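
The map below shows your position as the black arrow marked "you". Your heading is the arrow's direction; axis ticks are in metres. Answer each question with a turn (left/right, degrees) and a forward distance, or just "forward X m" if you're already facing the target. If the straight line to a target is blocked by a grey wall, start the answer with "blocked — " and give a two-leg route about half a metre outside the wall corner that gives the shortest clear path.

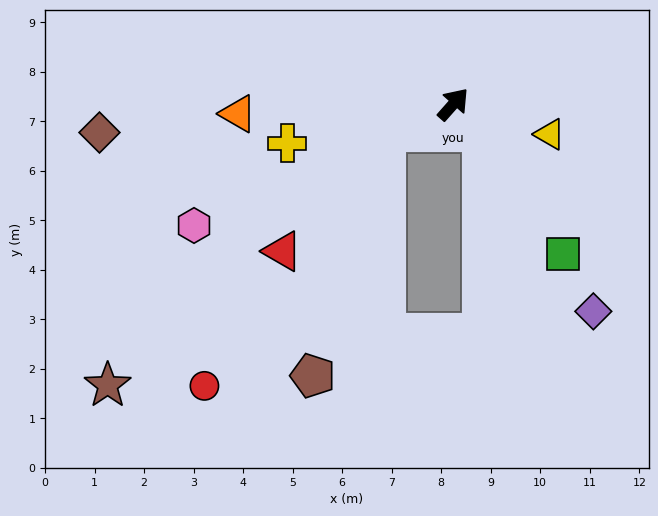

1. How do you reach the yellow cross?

turn left 145°, forward 3.4 m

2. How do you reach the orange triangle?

turn left 134°, forward 4.4 m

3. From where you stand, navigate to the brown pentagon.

blocked — turn left 153°, forward 1.5 m, then turn left 52°, forward 5.1 m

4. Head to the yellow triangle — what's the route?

turn right 66°, forward 2.0 m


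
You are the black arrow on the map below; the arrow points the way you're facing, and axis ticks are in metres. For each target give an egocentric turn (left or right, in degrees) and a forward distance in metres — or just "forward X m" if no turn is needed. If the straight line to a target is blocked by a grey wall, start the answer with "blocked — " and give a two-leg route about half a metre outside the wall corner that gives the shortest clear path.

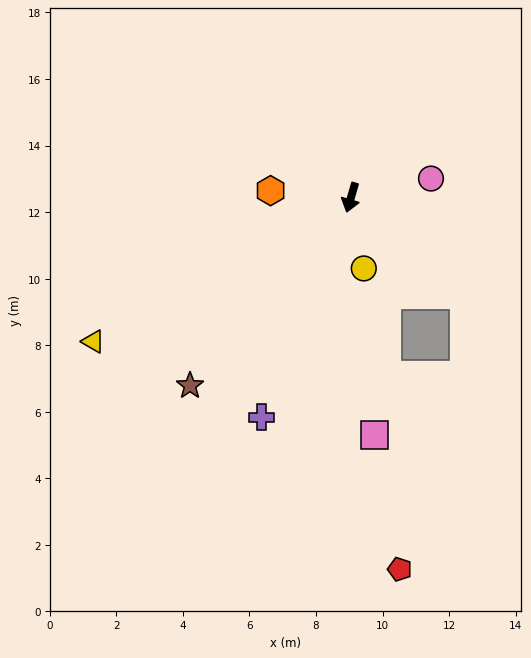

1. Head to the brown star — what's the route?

turn right 24°, forward 7.4 m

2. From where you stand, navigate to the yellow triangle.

turn right 45°, forward 8.9 m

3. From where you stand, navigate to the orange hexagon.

turn right 79°, forward 2.4 m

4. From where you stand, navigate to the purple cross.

turn right 6°, forward 7.1 m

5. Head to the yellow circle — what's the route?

turn left 26°, forward 2.2 m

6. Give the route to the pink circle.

turn left 120°, forward 2.5 m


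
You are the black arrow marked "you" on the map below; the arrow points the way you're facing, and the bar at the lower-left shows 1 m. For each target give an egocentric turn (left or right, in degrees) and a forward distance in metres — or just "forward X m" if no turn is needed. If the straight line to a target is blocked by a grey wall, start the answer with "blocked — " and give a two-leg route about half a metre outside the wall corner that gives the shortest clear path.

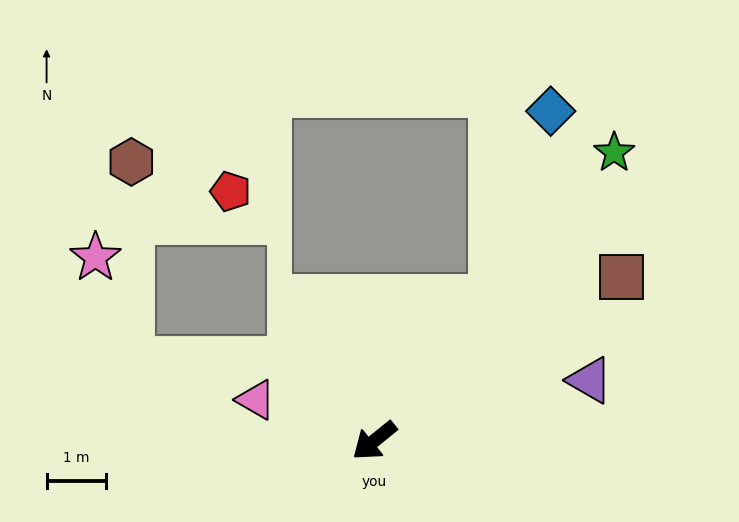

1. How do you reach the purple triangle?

turn left 157°, forward 3.8 m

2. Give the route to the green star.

turn right 169°, forward 6.3 m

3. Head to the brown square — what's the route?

turn left 175°, forward 5.0 m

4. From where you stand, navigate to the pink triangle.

turn right 58°, forward 2.1 m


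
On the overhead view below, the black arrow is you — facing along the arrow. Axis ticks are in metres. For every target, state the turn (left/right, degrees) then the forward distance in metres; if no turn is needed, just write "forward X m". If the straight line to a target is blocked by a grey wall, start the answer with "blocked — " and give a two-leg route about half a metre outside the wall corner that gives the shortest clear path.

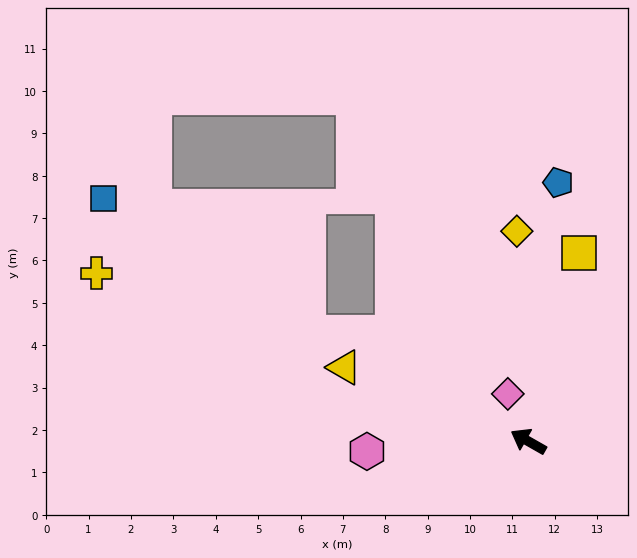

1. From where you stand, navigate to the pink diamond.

turn right 37°, forward 1.2 m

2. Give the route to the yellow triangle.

turn left 8°, forward 4.7 m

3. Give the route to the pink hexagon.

turn left 33°, forward 3.8 m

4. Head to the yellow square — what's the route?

turn right 75°, forward 4.6 m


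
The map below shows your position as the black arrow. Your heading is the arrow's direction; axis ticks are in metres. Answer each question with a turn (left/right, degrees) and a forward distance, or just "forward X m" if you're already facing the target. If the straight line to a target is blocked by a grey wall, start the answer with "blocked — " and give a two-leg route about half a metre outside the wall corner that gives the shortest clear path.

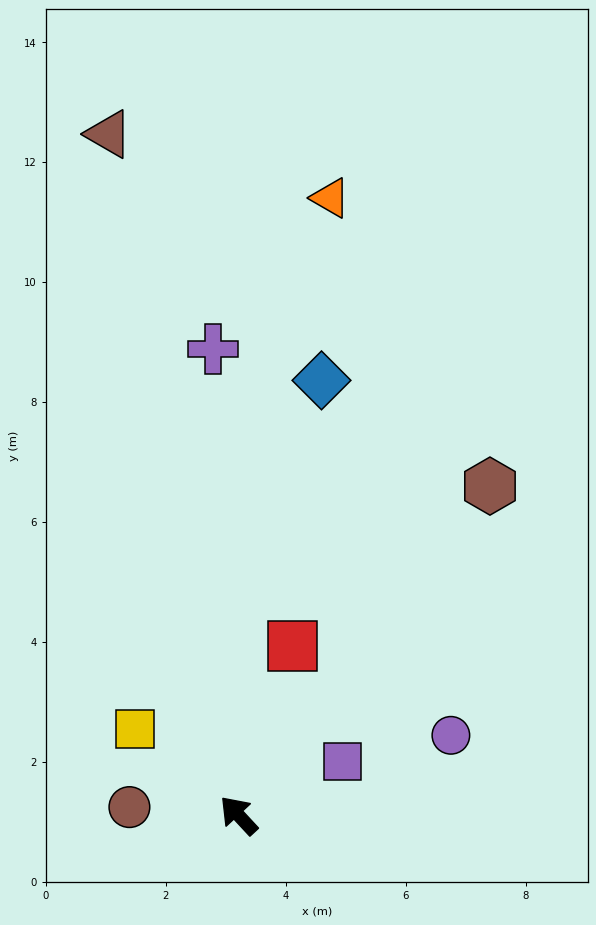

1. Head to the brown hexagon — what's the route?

turn right 80°, forward 6.9 m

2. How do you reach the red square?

turn right 61°, forward 3.0 m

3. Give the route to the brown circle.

turn left 43°, forward 1.8 m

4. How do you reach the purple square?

turn right 106°, forward 2.0 m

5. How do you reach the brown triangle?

turn right 32°, forward 11.6 m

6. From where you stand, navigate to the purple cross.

turn right 40°, forward 7.8 m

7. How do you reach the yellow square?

turn left 7°, forward 2.2 m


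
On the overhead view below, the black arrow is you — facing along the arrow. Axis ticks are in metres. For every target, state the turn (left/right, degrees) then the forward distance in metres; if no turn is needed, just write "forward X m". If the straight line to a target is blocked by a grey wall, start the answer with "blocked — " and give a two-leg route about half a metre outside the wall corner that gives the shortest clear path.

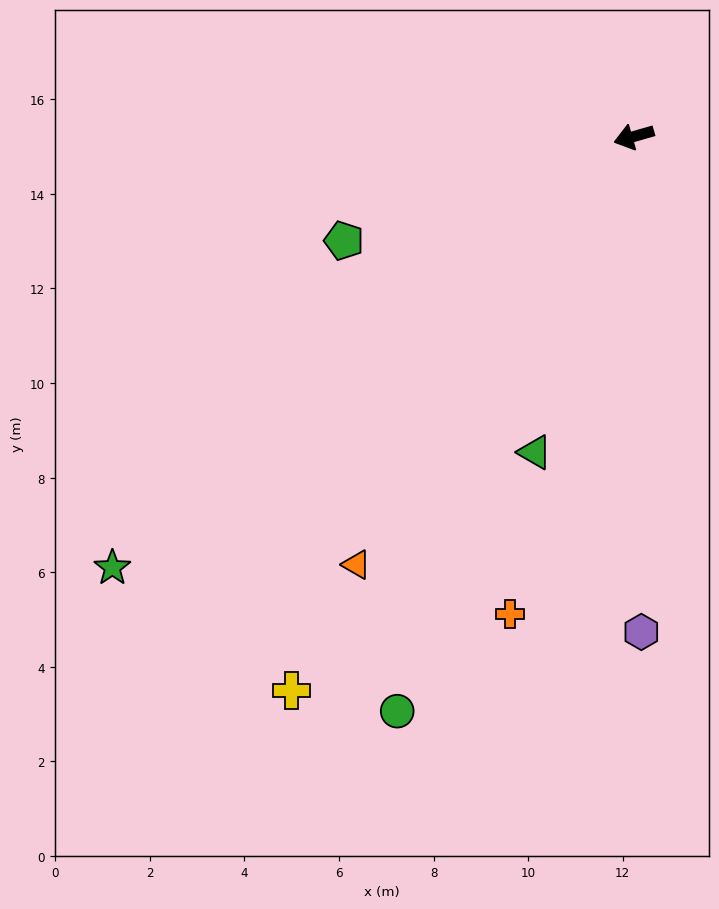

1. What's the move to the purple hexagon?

turn left 75°, forward 10.5 m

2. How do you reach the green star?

turn left 24°, forward 14.3 m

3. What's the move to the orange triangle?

turn left 41°, forward 10.8 m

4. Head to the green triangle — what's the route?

turn left 57°, forward 7.0 m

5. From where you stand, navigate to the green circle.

turn left 52°, forward 13.1 m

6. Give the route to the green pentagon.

turn left 4°, forward 6.5 m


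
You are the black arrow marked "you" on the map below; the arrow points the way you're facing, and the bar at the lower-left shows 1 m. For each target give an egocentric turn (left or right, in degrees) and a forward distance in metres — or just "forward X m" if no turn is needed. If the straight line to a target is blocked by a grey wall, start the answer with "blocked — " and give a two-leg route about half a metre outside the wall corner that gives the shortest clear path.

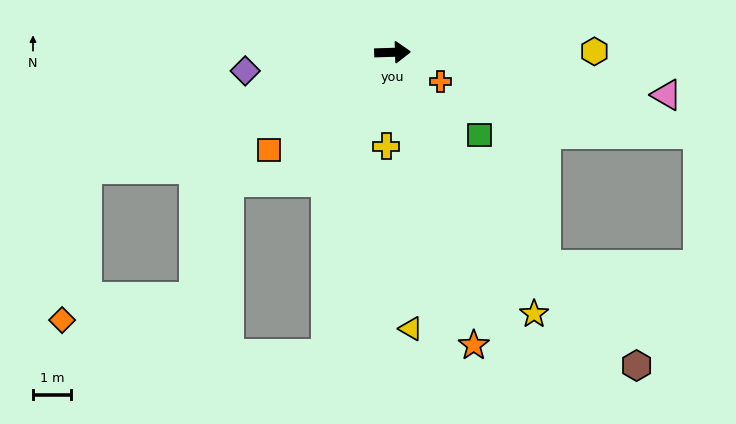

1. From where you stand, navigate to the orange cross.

turn right 33°, forward 1.5 m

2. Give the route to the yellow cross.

turn right 96°, forward 2.5 m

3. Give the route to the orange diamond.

blocked — turn right 161°, forward 8.6 m, then turn left 60°, forward 4.1 m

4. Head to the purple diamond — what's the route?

turn right 175°, forward 3.9 m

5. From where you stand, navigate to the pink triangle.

turn right 11°, forward 7.3 m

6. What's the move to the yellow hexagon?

forward 5.3 m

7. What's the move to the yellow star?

turn right 63°, forward 7.8 m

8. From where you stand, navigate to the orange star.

turn right 76°, forward 8.0 m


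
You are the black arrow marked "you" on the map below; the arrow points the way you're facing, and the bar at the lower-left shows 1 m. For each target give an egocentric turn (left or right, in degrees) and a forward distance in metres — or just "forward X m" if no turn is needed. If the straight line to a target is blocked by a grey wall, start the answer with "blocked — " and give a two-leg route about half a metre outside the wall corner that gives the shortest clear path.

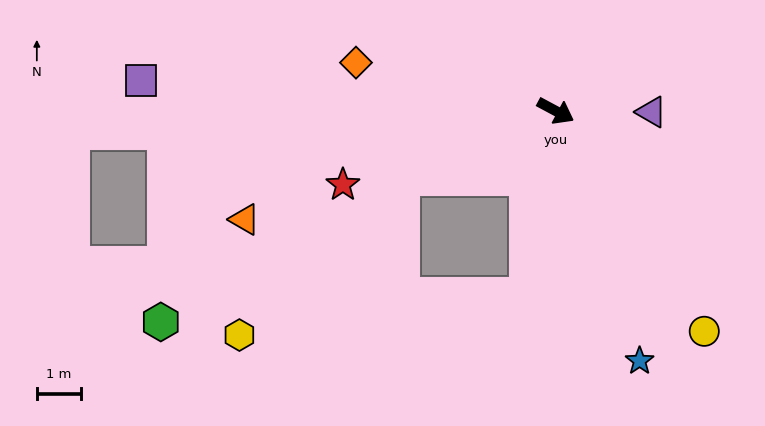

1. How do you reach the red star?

turn right 133°, forward 5.1 m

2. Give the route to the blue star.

turn right 43°, forward 6.0 m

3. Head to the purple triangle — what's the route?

turn left 28°, forward 2.2 m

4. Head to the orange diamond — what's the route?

turn right 165°, forward 4.7 m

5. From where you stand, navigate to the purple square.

turn right 156°, forward 9.5 m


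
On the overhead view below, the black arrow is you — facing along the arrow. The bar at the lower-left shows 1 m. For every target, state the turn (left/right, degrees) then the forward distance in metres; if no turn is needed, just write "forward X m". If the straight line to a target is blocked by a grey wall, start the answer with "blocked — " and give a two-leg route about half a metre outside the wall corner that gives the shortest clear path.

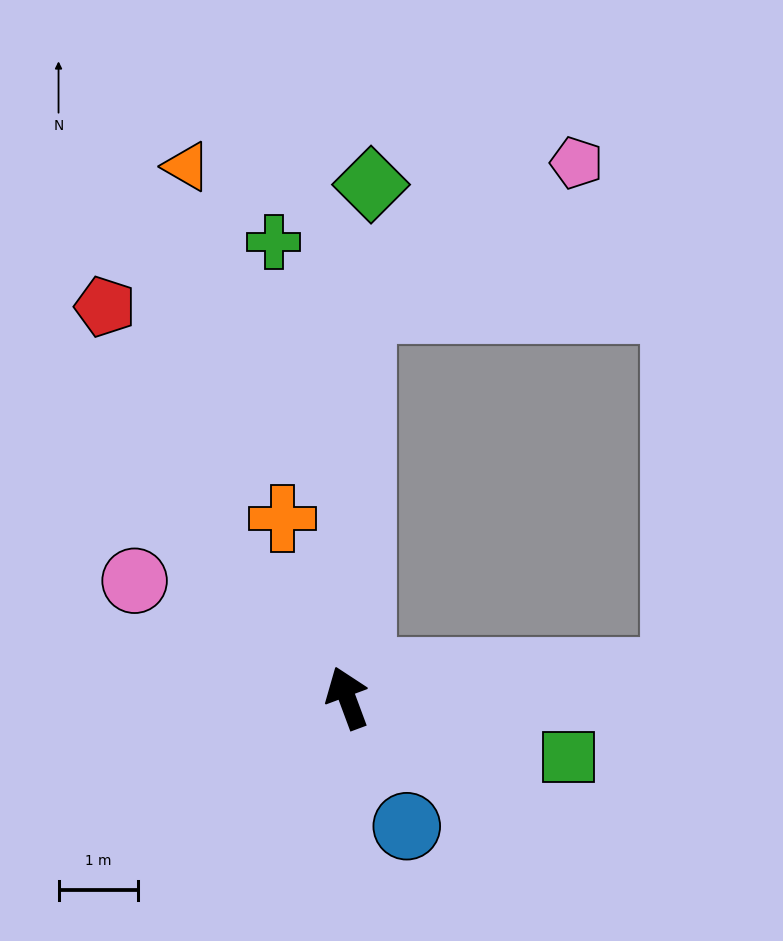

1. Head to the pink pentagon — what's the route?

blocked — turn right 23°, forward 4.9 m, then turn right 53°, forward 3.3 m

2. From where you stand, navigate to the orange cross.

forward 2.4 m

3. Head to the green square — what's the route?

turn right 125°, forward 2.9 m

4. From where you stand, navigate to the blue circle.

turn right 175°, forward 1.8 m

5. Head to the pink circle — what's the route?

turn left 41°, forward 3.1 m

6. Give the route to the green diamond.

turn right 23°, forward 6.5 m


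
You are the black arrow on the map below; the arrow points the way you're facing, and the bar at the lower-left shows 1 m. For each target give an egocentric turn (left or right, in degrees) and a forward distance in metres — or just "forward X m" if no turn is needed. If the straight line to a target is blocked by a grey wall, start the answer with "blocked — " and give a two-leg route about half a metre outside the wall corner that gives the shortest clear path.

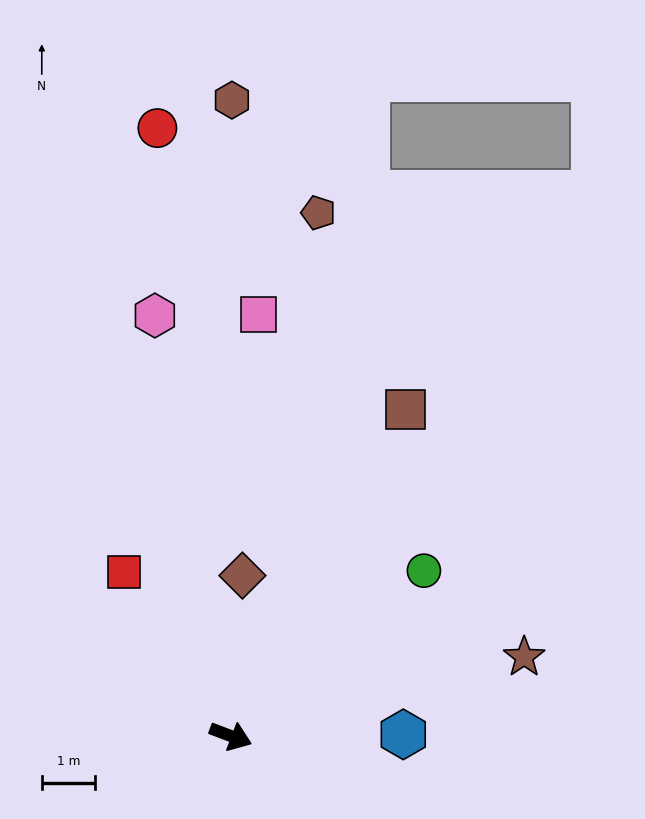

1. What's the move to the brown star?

turn left 36°, forward 5.7 m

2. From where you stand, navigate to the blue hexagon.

turn left 21°, forward 3.2 m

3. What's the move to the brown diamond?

turn left 107°, forward 3.0 m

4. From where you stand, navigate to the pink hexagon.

turn left 121°, forward 8.0 m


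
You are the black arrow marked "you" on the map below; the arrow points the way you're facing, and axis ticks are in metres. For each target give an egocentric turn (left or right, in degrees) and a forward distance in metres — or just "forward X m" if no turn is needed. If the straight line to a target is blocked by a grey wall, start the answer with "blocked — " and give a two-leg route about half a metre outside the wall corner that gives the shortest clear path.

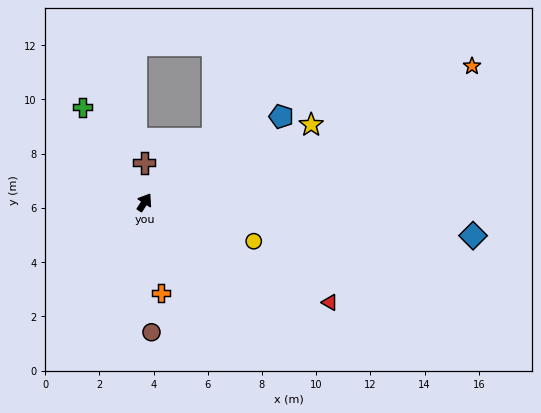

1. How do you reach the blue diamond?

turn right 63°, forward 12.2 m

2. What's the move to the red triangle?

turn right 85°, forward 7.8 m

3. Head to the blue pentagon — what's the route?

turn right 25°, forward 6.0 m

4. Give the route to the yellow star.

turn right 32°, forward 6.8 m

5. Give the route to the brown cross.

turn left 33°, forward 1.5 m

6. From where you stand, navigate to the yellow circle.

turn right 77°, forward 4.3 m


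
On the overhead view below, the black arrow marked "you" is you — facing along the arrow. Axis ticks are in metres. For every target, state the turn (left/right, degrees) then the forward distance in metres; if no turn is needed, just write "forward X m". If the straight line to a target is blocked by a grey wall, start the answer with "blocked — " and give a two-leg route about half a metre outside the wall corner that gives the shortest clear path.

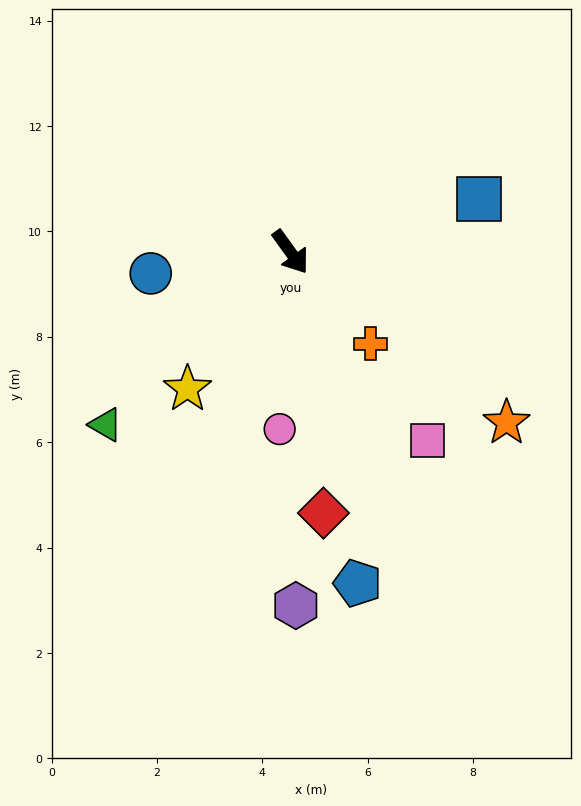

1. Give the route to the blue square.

turn left 70°, forward 3.7 m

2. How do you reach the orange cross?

turn left 5°, forward 2.3 m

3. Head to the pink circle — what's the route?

turn right 39°, forward 3.4 m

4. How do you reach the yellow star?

turn right 73°, forward 3.3 m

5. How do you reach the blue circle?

turn right 117°, forward 2.7 m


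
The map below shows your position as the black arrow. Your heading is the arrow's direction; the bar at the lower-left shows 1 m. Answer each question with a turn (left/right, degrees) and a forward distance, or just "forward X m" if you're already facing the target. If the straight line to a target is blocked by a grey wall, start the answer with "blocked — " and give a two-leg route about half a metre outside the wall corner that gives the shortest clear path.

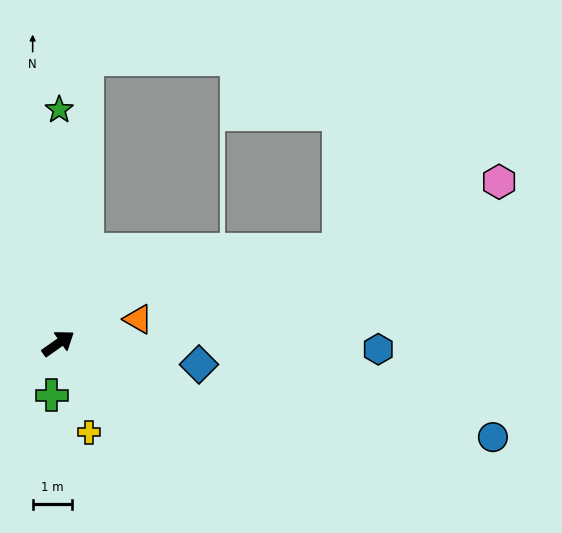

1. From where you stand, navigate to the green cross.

turn right 132°, forward 1.3 m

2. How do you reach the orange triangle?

turn right 18°, forward 2.1 m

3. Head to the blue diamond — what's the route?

turn right 44°, forward 3.6 m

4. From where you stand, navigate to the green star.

turn left 54°, forward 6.0 m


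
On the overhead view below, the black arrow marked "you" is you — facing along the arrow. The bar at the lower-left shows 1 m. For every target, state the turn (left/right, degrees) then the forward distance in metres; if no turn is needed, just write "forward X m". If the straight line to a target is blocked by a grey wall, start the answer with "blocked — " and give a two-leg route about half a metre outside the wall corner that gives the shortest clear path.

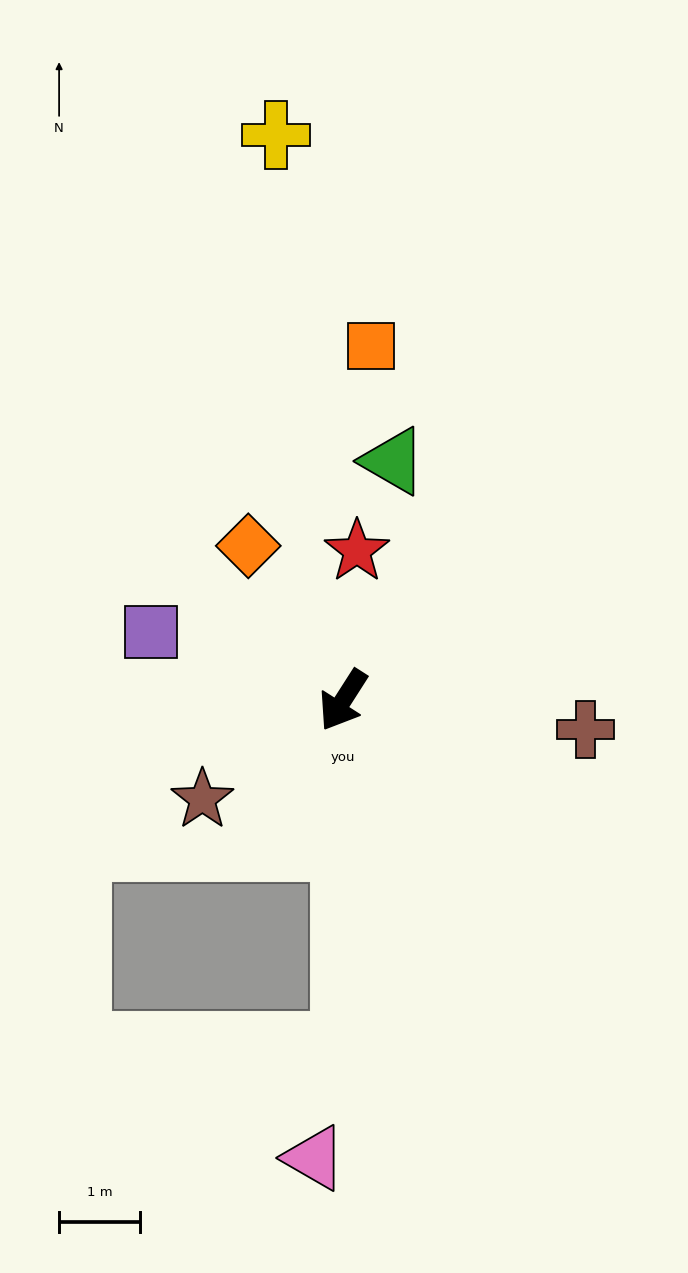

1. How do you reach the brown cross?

turn left 116°, forward 3.0 m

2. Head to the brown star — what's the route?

turn right 22°, forward 2.1 m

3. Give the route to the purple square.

turn right 77°, forward 2.5 m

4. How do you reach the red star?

turn right 153°, forward 1.9 m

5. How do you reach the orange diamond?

turn right 116°, forward 2.2 m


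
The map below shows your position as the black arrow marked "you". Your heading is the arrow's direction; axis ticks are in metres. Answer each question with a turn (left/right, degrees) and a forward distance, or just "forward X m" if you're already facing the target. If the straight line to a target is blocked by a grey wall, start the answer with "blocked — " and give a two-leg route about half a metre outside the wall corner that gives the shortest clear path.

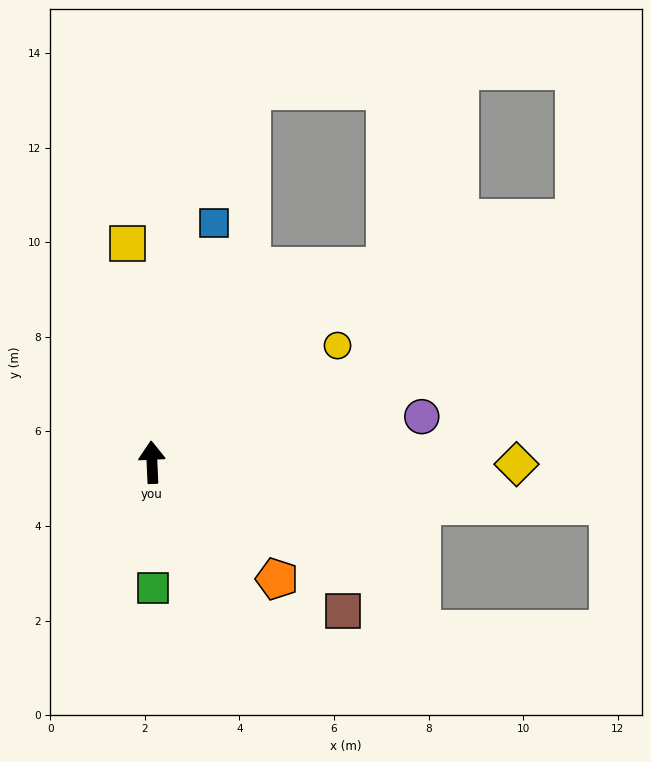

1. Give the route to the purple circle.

turn right 83°, forward 5.8 m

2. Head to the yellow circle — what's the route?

turn right 60°, forward 4.6 m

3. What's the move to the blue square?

turn right 17°, forward 5.2 m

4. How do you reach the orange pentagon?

turn right 136°, forward 3.6 m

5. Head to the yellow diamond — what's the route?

turn right 93°, forward 7.7 m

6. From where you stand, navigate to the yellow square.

turn left 4°, forward 4.7 m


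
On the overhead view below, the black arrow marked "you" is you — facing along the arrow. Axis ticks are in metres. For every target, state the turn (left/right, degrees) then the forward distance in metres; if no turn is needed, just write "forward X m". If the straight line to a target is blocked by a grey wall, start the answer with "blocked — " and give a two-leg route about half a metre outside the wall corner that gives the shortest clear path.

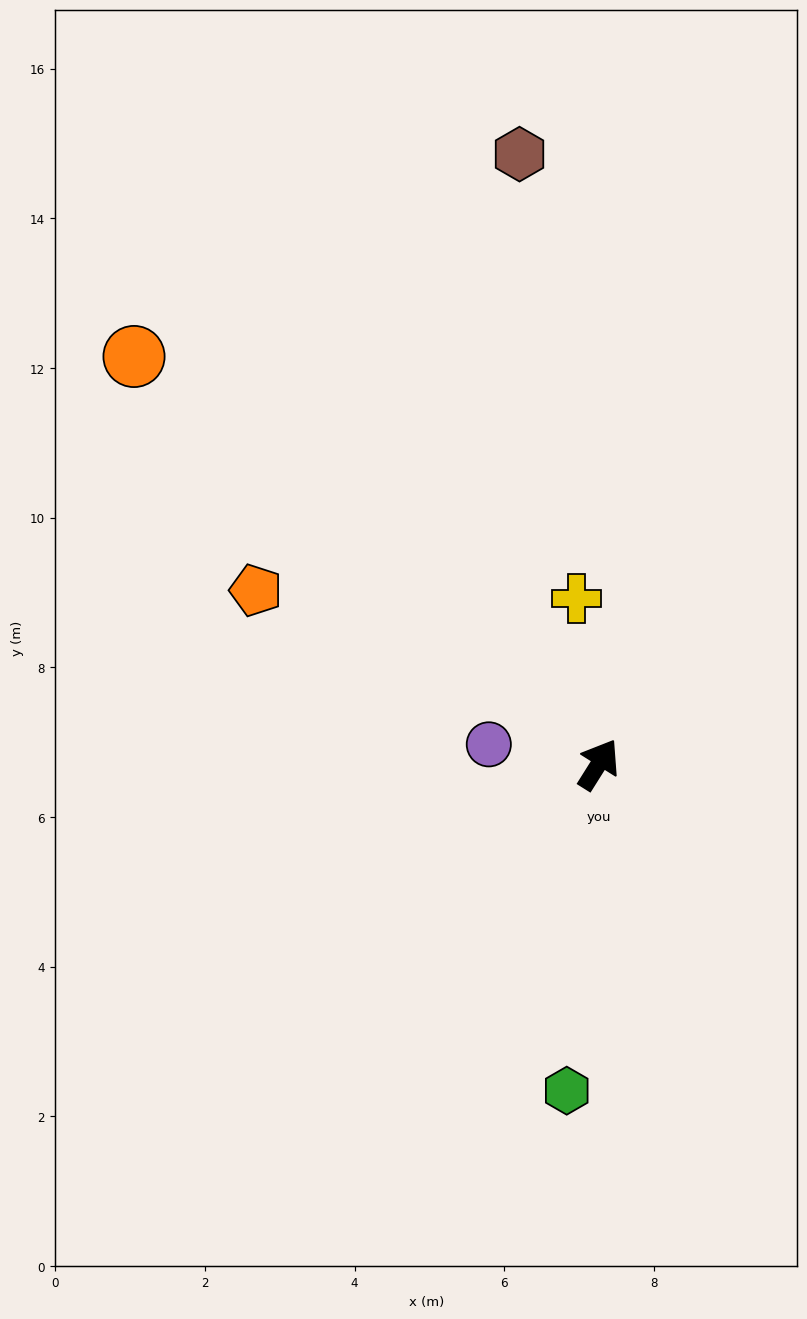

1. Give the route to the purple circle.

turn left 112°, forward 1.5 m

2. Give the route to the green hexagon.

turn right 153°, forward 4.4 m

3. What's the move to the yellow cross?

turn left 40°, forward 2.2 m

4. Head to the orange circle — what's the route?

turn left 81°, forward 8.3 m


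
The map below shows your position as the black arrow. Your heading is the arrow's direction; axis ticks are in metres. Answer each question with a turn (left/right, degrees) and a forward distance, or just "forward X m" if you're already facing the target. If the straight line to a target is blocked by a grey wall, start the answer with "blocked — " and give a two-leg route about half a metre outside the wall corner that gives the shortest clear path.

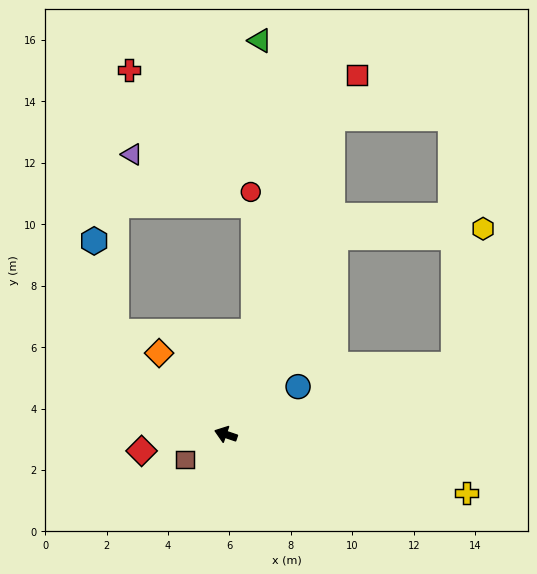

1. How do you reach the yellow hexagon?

blocked — turn right 100°, forward 7.4 m, then turn right 58°, forward 4.8 m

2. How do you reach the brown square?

turn left 50°, forward 1.6 m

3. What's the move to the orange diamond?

turn right 32°, forward 3.4 m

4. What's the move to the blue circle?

turn right 128°, forward 2.8 m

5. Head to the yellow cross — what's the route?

turn right 175°, forward 8.1 m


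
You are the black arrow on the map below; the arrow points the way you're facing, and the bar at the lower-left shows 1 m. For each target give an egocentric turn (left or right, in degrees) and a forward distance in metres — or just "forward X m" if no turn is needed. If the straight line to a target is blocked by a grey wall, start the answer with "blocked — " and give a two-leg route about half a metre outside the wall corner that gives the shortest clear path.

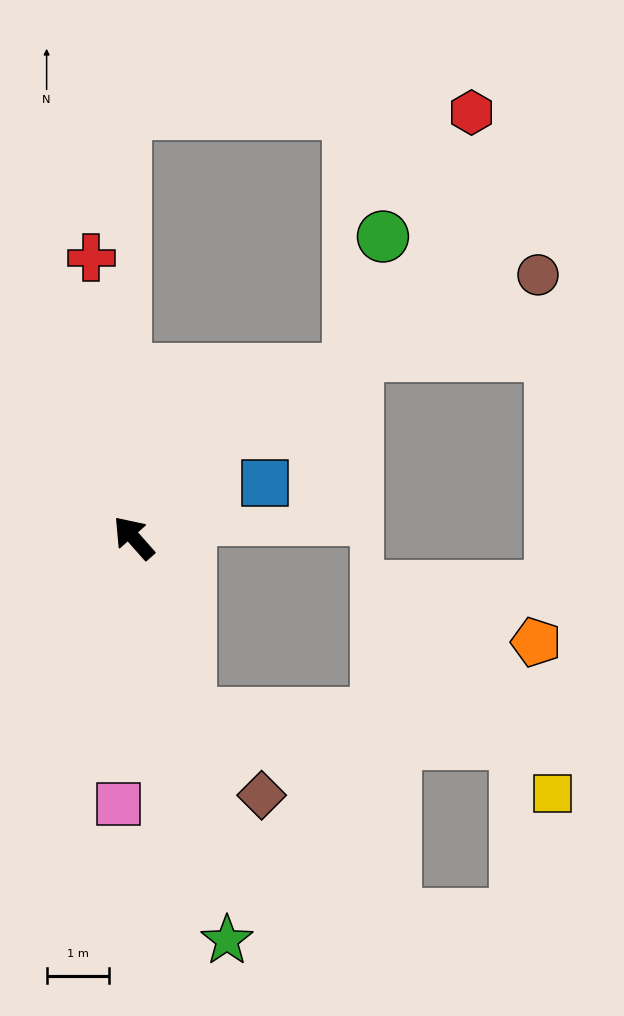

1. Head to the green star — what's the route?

turn left 152°, forward 6.6 m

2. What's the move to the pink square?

turn left 135°, forward 4.3 m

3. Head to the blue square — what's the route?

turn right 109°, forward 2.3 m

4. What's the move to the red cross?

turn right 33°, forward 4.5 m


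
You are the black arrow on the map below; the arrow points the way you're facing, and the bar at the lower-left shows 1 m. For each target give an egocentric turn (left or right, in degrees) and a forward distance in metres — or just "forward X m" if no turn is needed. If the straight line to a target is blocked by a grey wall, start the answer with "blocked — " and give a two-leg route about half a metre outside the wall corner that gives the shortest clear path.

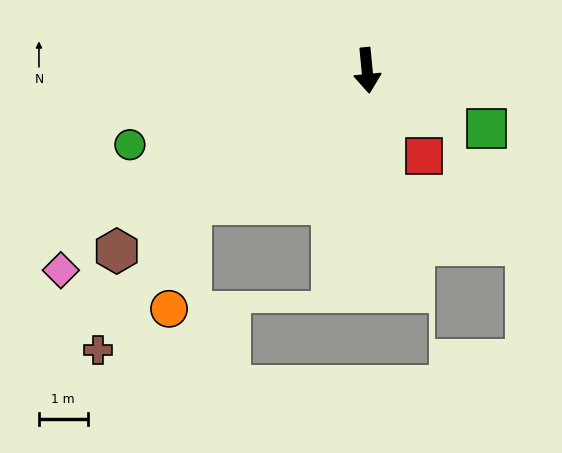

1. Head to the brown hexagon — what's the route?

turn right 60°, forward 6.3 m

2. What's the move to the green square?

turn left 59°, forward 2.7 m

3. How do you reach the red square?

turn left 28°, forward 2.1 m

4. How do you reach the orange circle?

blocked — turn right 58°, forward 4.6 m, then turn left 41°, forward 2.2 m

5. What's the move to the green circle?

turn right 78°, forward 5.1 m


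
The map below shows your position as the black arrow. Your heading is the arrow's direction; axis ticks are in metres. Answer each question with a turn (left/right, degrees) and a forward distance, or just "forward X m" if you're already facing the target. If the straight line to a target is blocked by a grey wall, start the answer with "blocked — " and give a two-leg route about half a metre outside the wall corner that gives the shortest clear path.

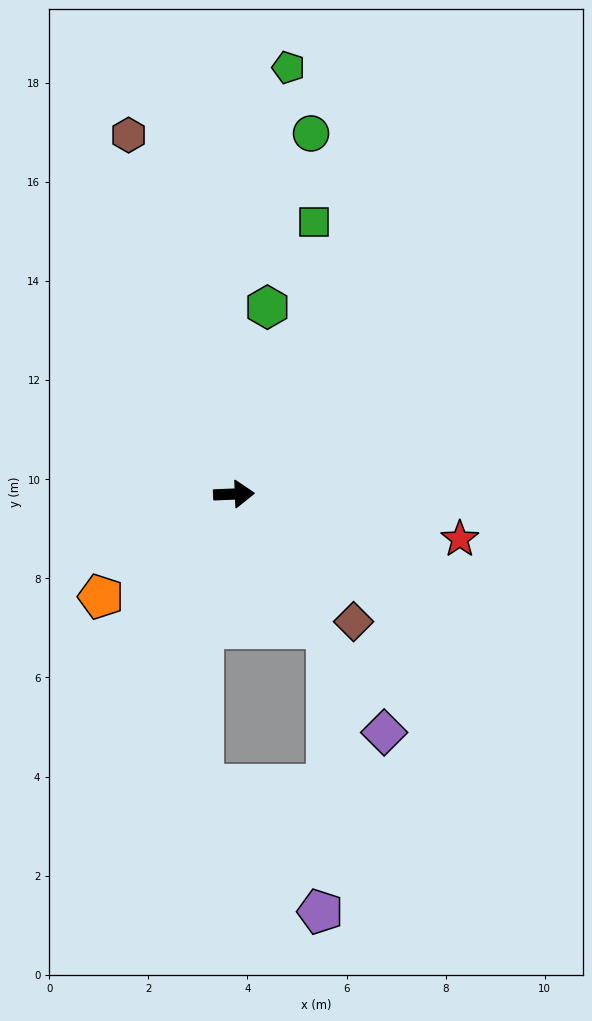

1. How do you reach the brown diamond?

turn right 49°, forward 3.5 m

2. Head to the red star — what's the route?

turn right 14°, forward 4.6 m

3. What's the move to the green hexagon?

turn left 77°, forward 3.8 m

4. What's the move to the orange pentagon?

turn right 145°, forward 3.4 m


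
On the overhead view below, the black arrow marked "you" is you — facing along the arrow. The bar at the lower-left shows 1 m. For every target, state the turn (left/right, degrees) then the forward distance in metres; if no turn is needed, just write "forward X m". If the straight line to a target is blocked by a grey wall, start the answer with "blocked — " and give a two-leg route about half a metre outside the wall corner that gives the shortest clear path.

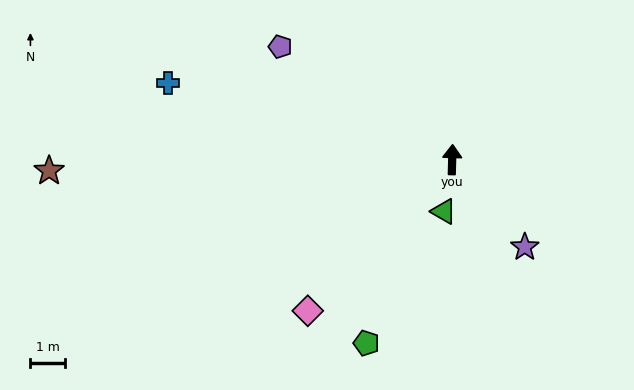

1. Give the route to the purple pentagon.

turn left 58°, forward 6.0 m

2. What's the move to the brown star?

turn left 93°, forward 11.8 m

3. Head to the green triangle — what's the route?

turn left 172°, forward 1.5 m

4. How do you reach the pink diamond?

turn left 138°, forward 6.1 m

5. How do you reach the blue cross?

turn left 77°, forward 8.6 m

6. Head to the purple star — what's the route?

turn right 139°, forward 3.3 m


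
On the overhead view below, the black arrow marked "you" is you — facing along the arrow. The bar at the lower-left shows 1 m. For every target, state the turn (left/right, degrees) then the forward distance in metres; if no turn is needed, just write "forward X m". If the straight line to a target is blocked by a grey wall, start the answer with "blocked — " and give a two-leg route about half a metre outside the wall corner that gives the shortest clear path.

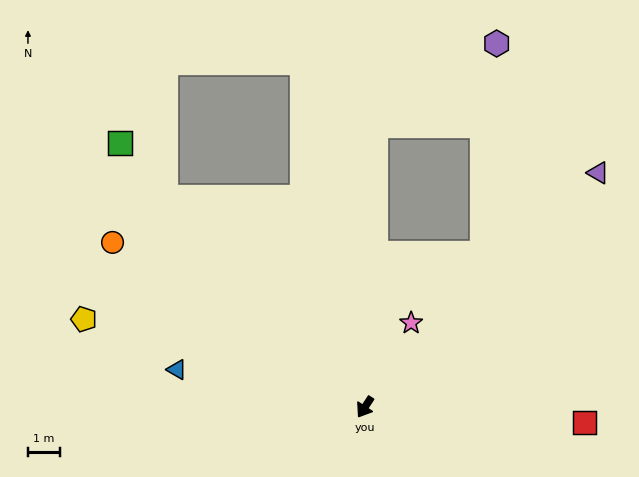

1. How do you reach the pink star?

turn right 176°, forward 3.0 m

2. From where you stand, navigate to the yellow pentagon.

turn right 74°, forward 9.3 m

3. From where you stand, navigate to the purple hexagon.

blocked — turn right 149°, forward 8.9 m, then turn right 54°, forward 4.6 m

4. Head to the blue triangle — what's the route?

turn right 68°, forward 6.0 m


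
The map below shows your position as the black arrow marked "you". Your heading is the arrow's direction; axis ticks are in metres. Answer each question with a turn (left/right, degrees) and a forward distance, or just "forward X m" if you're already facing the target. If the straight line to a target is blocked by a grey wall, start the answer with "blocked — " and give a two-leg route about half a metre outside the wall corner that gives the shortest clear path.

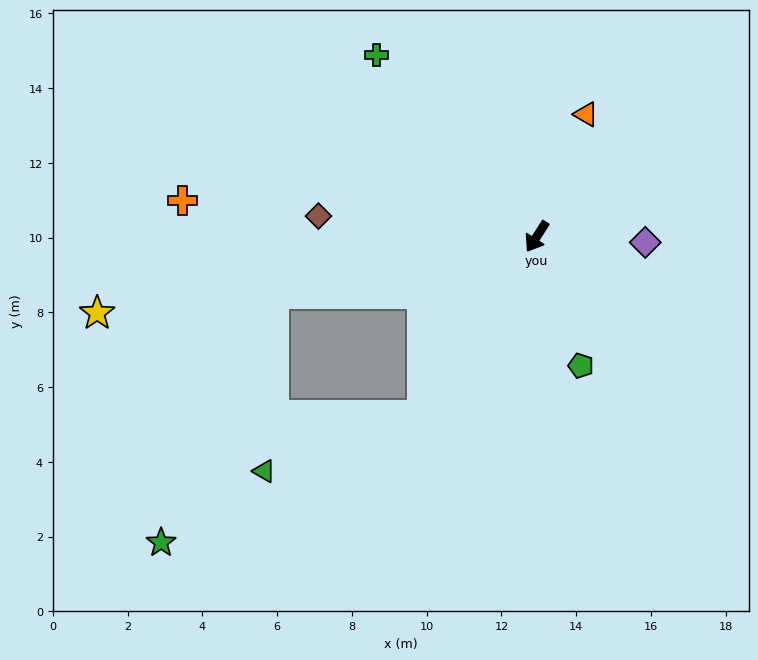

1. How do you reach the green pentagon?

turn left 52°, forward 3.6 m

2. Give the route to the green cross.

turn right 106°, forward 6.5 m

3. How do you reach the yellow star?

turn right 47°, forward 11.9 m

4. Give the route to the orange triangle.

turn right 169°, forward 3.5 m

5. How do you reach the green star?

blocked — forward 5.7 m, then turn right 31°, forward 7.8 m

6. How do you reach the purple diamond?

turn left 120°, forward 2.9 m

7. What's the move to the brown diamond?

turn right 63°, forward 5.9 m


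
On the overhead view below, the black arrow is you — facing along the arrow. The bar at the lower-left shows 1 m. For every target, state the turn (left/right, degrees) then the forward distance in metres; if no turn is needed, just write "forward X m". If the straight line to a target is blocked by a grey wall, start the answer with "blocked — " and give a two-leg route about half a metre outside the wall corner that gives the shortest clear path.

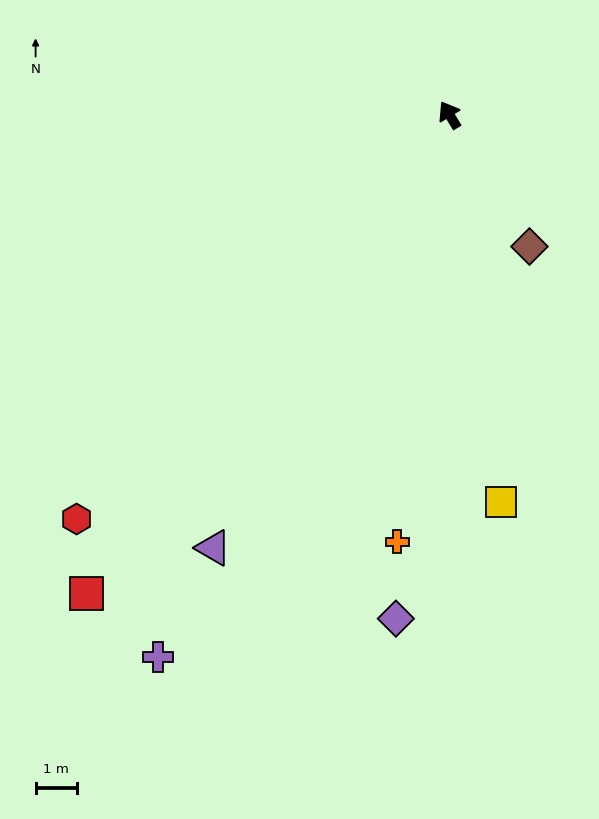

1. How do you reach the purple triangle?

turn left 120°, forward 11.9 m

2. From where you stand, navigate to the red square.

turn left 111°, forward 14.5 m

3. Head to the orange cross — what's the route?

turn left 142°, forward 10.4 m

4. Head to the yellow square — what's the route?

turn left 156°, forward 9.4 m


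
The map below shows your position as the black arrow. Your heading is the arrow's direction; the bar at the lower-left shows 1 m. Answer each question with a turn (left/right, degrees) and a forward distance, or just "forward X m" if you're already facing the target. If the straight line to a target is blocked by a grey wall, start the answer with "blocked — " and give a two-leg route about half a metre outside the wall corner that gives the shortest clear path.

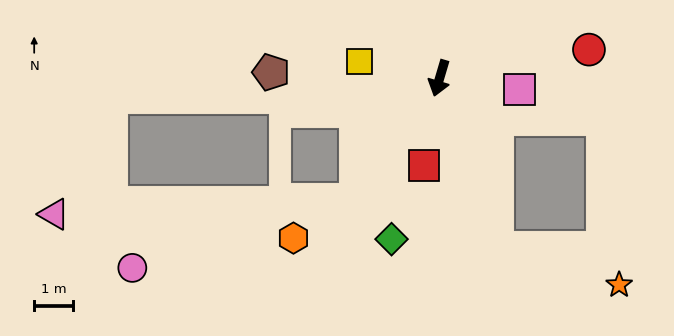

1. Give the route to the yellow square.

turn right 86°, forward 2.1 m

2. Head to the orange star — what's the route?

blocked — turn left 35°, forward 4.6 m, then turn left 54°, forward 3.2 m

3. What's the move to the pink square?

turn left 98°, forward 2.0 m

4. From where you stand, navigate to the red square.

turn left 6°, forward 2.3 m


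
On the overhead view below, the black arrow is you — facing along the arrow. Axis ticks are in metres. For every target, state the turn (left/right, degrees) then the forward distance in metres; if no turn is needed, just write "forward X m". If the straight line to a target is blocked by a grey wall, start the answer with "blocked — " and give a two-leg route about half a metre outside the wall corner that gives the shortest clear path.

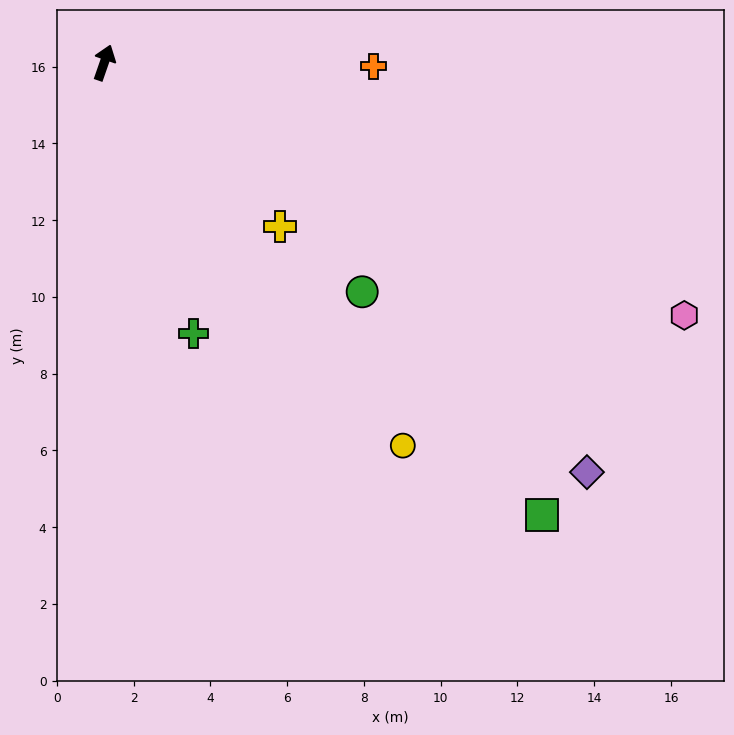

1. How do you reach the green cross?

turn right 143°, forward 7.4 m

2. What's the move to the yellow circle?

turn right 123°, forward 12.7 m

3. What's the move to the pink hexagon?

turn right 94°, forward 16.5 m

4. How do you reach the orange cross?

turn right 72°, forward 7.0 m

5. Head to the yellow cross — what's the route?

turn right 114°, forward 6.3 m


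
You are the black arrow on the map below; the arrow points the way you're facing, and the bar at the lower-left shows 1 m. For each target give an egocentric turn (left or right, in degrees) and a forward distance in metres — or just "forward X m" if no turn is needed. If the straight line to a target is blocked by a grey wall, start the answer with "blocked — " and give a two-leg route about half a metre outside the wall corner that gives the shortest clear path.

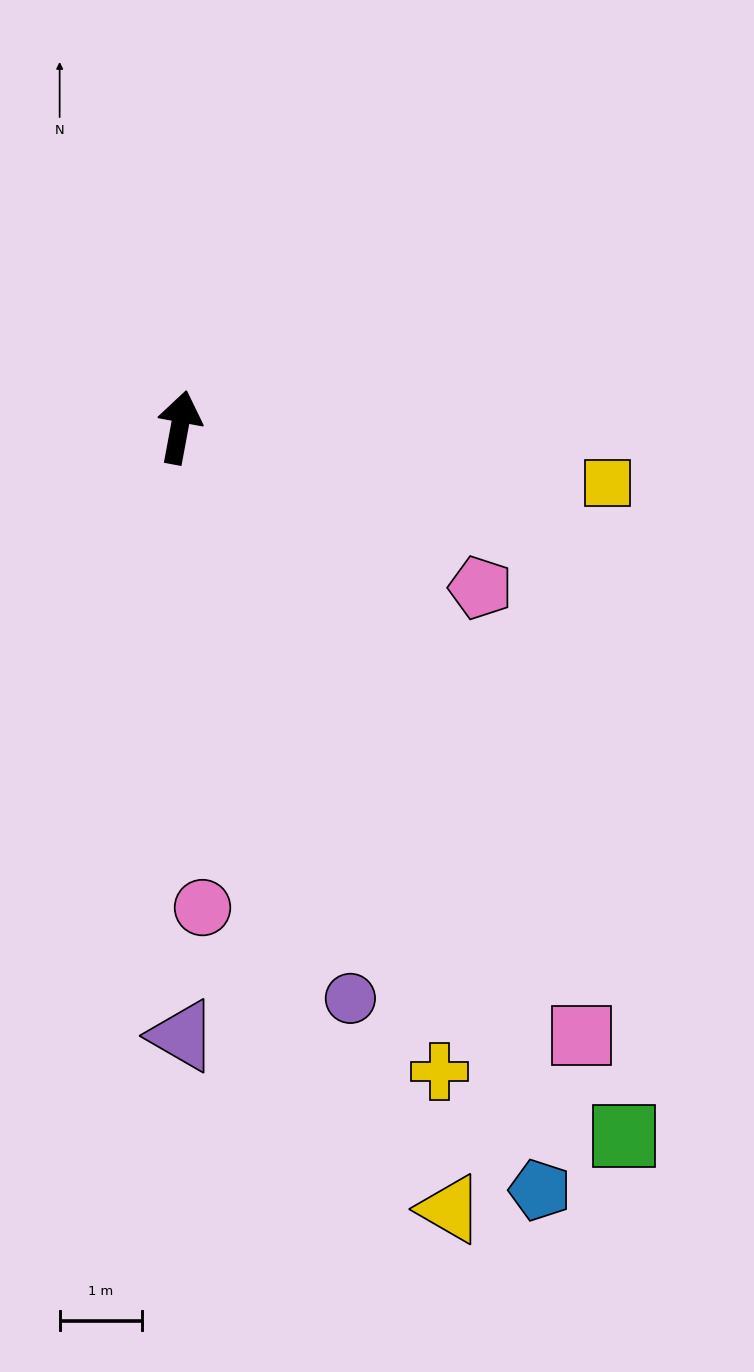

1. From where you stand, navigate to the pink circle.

turn right 167°, forward 5.9 m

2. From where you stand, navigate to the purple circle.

turn right 153°, forward 7.3 m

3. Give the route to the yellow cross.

turn right 148°, forward 8.5 m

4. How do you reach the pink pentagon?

turn right 108°, forward 4.2 m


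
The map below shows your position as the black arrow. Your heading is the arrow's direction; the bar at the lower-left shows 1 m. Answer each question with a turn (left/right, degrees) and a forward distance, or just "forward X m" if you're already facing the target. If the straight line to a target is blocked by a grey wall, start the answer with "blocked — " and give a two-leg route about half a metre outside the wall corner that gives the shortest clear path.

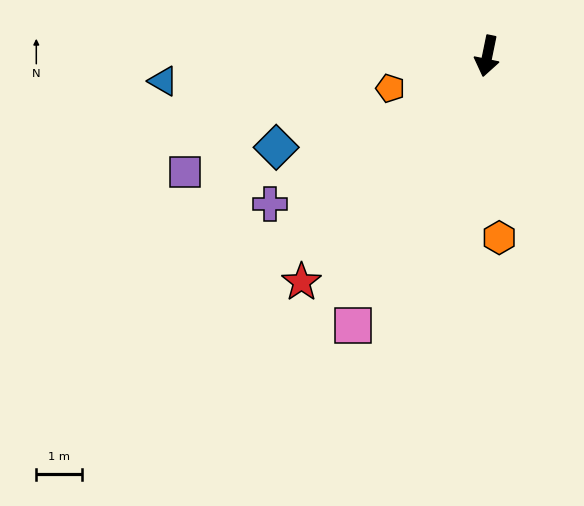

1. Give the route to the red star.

turn right 28°, forward 6.5 m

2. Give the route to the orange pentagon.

turn right 60°, forward 2.3 m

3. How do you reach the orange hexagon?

turn left 15°, forward 4.0 m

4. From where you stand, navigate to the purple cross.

turn right 44°, forward 5.8 m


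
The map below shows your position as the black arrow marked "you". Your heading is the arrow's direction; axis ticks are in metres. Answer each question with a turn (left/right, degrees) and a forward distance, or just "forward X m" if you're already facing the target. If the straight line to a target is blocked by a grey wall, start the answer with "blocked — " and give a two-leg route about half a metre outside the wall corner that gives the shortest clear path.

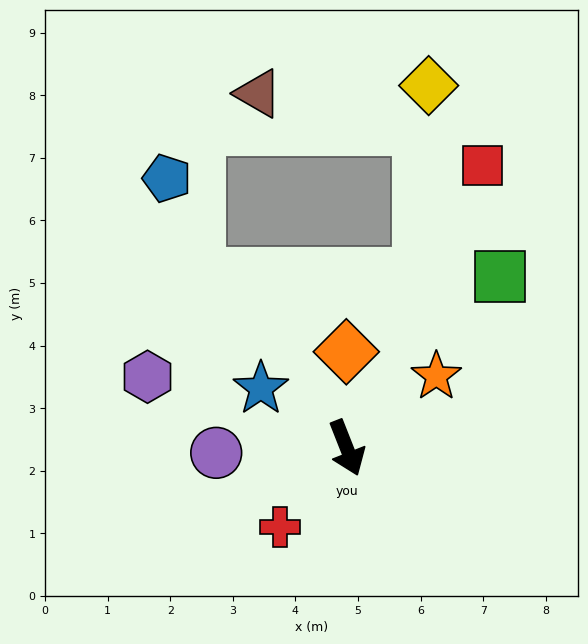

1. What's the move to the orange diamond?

turn left 159°, forward 1.5 m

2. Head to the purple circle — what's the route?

turn right 109°, forward 2.1 m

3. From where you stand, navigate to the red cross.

turn right 62°, forward 1.6 m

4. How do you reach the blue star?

turn right 146°, forward 1.7 m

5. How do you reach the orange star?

turn left 107°, forward 1.8 m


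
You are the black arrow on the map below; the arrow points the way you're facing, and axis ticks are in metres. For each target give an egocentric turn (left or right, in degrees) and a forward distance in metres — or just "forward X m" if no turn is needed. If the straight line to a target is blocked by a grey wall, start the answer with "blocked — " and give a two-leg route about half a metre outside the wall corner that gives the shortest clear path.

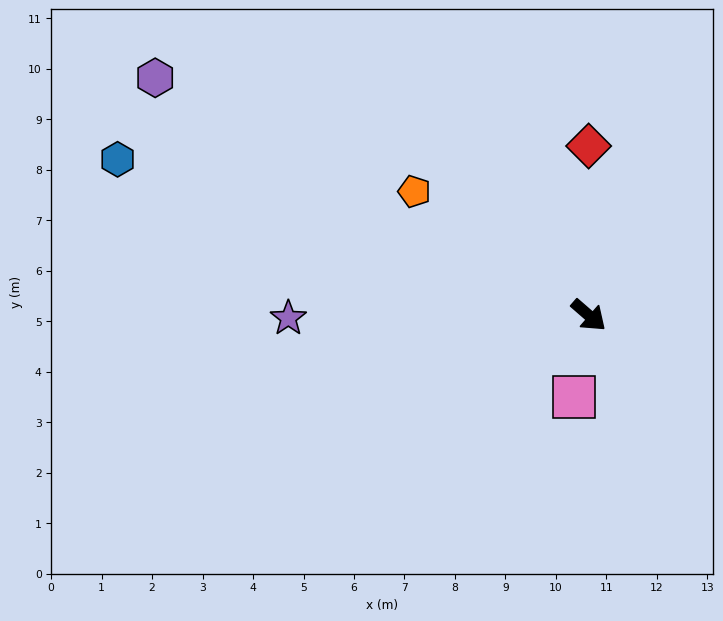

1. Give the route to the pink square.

turn right 59°, forward 1.6 m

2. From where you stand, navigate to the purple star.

turn right 138°, forward 6.0 m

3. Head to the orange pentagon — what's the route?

turn right 174°, forward 4.2 m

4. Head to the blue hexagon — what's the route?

turn right 157°, forward 9.8 m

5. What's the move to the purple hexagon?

turn right 168°, forward 9.8 m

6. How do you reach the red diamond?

turn left 131°, forward 3.4 m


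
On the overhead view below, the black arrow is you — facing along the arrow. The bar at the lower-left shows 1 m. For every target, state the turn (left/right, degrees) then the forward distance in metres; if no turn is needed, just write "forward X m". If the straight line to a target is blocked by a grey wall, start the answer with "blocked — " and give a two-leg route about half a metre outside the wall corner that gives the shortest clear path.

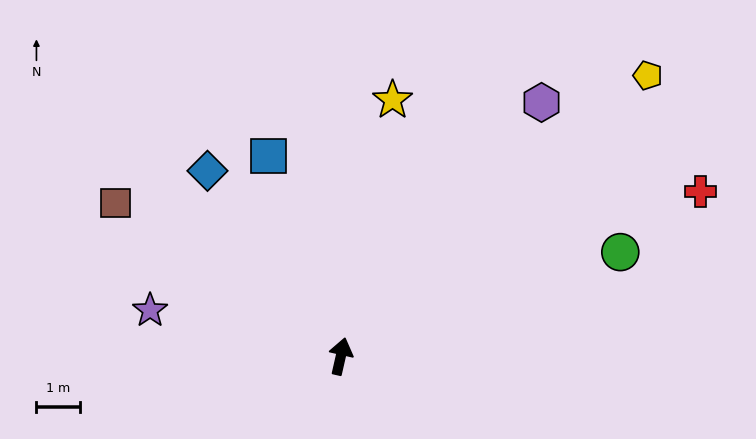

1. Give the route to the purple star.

turn left 89°, forward 4.5 m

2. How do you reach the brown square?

turn left 69°, forward 6.2 m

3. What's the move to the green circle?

turn right 57°, forward 6.8 m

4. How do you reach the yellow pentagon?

turn right 35°, forward 9.5 m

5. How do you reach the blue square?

turn left 33°, forward 4.8 m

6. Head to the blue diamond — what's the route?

turn left 49°, forward 5.2 m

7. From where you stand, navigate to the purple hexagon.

turn right 25°, forward 7.4 m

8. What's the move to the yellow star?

forward 6.0 m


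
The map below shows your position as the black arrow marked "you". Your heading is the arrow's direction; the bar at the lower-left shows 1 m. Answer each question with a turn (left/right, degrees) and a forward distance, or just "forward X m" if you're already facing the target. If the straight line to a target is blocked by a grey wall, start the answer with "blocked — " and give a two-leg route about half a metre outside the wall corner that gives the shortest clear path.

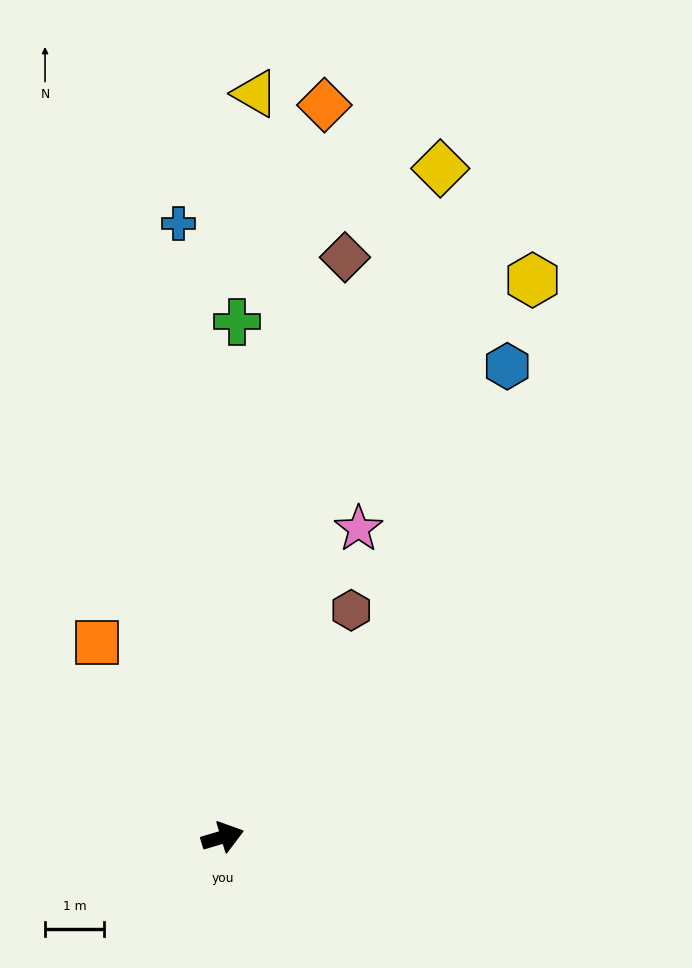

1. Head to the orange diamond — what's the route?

turn left 65°, forward 12.6 m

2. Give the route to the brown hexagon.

turn left 44°, forward 4.4 m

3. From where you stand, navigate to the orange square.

turn left 106°, forward 3.9 m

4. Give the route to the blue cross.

turn left 77°, forward 10.5 m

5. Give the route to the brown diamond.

turn left 61°, forward 10.1 m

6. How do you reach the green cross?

turn left 72°, forward 8.8 m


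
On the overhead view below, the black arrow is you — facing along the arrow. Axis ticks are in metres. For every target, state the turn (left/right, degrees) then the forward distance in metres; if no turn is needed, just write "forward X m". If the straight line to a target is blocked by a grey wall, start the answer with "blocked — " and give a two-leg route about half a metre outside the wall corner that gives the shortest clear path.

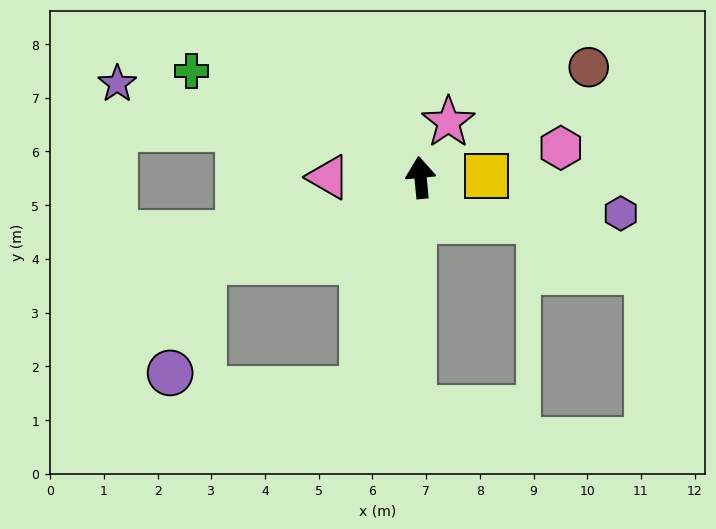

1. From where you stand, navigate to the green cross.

turn left 60°, forward 4.7 m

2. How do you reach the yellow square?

turn right 94°, forward 1.2 m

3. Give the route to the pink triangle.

turn left 84°, forward 1.7 m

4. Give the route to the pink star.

turn right 32°, forward 1.2 m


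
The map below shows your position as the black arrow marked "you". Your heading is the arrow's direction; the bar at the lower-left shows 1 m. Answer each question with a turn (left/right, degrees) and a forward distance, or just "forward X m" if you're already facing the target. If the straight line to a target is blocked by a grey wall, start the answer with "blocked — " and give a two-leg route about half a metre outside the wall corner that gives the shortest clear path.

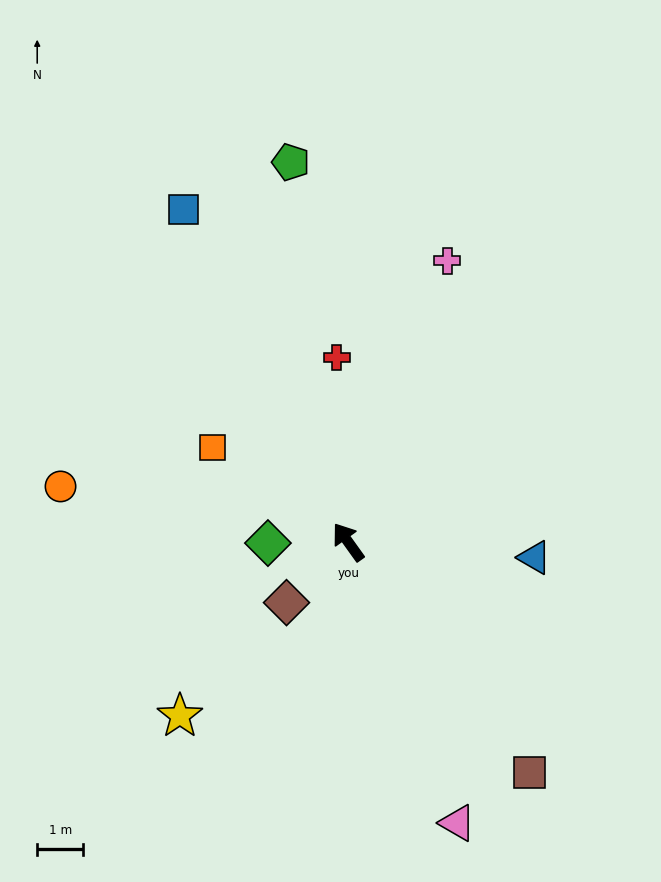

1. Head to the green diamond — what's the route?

turn left 55°, forward 1.7 m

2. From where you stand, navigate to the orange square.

turn left 19°, forward 3.6 m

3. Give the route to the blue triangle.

turn right 130°, forward 4.1 m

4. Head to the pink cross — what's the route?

turn right 55°, forward 6.5 m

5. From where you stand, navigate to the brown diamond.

turn left 99°, forward 1.9 m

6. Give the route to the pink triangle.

turn left 166°, forward 6.5 m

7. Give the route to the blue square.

turn right 9°, forward 8.0 m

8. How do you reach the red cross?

turn right 32°, forward 4.0 m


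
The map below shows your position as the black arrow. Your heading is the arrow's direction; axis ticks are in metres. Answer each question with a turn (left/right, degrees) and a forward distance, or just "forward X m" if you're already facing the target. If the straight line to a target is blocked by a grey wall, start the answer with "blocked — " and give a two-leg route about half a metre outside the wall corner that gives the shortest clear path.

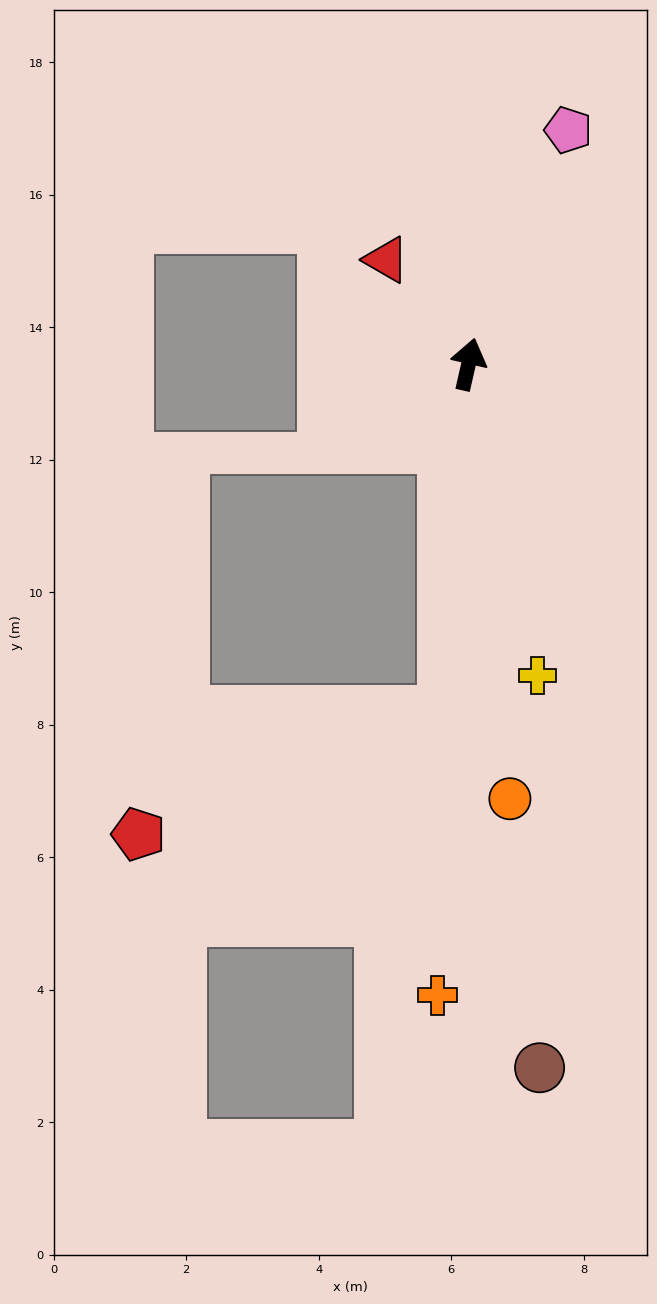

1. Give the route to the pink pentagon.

turn right 10°, forward 3.8 m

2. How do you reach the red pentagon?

blocked — turn right 171°, forward 5.3 m, then turn right 65°, forward 5.0 m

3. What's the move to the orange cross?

turn right 170°, forward 9.5 m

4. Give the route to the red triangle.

turn left 51°, forward 2.0 m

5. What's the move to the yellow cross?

turn right 155°, forward 4.8 m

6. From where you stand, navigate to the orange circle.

turn right 162°, forward 6.6 m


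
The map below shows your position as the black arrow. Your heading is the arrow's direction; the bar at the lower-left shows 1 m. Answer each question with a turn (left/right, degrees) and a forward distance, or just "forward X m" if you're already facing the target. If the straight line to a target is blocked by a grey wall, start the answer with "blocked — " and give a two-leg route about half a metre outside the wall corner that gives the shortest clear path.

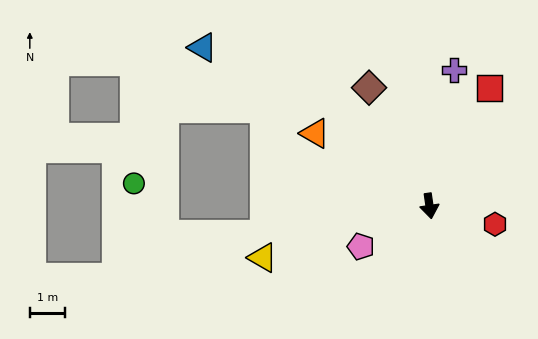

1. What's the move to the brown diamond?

turn right 161°, forward 3.8 m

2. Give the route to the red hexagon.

turn left 66°, forward 1.9 m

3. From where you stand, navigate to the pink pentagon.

turn right 68°, forward 2.3 m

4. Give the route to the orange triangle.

turn right 131°, forward 3.9 m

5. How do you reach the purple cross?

turn left 162°, forward 4.0 m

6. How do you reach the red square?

turn left 145°, forward 3.8 m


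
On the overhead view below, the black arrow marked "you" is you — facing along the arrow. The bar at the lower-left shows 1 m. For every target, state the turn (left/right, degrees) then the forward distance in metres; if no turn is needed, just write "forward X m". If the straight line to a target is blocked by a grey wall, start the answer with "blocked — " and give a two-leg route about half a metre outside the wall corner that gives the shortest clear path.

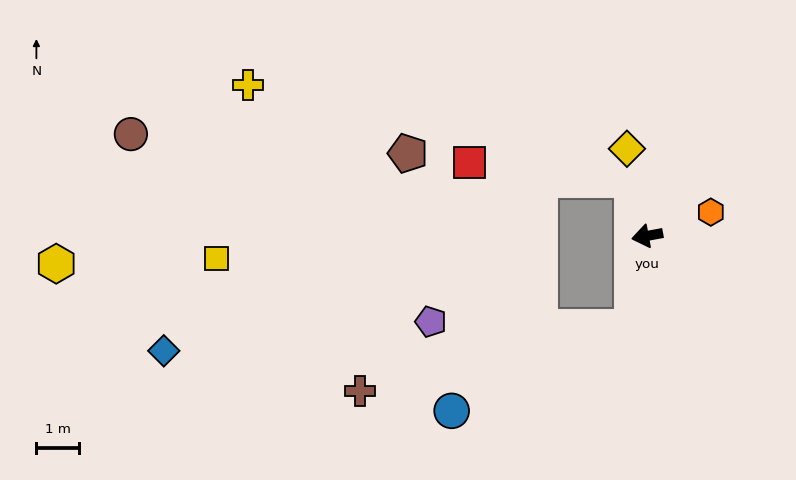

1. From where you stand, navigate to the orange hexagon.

turn right 170°, forward 1.6 m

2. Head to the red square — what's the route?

blocked — turn right 86°, forward 1.4 m, then turn left 69°, forward 3.8 m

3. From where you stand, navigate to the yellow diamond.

turn right 87°, forward 2.1 m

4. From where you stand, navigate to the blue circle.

blocked — turn left 70°, forward 2.2 m, then turn right 56°, forward 4.7 m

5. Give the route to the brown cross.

blocked — turn left 70°, forward 2.2 m, then turn right 67°, forward 6.5 m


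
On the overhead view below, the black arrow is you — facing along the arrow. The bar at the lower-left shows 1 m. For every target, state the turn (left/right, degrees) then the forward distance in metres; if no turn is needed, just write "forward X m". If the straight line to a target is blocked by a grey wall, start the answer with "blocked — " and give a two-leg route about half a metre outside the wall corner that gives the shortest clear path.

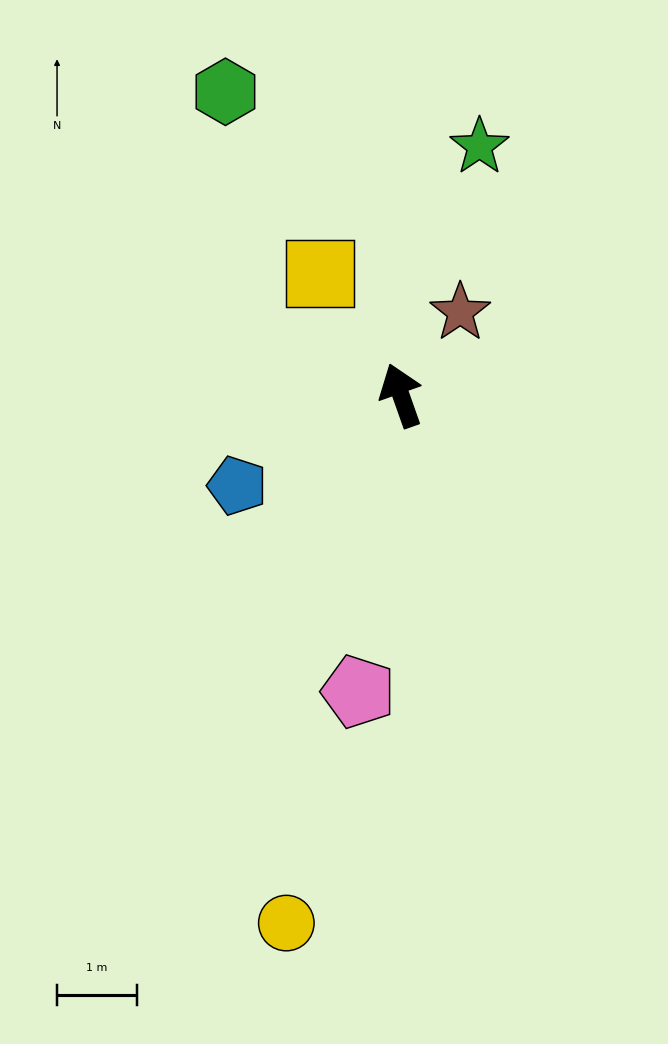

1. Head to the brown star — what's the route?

turn right 55°, forward 1.3 m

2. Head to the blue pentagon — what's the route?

turn left 99°, forward 2.3 m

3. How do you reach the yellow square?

turn left 14°, forward 1.8 m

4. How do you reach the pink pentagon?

turn left 152°, forward 3.7 m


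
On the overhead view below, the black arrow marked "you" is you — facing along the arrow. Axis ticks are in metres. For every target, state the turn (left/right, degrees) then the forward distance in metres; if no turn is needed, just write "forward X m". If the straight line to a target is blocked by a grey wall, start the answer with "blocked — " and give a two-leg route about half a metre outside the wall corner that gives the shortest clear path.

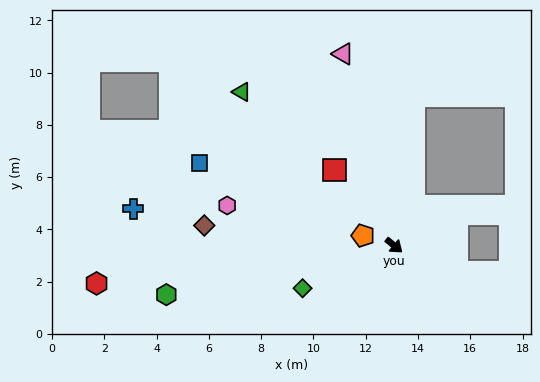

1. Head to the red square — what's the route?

turn left 168°, forward 3.7 m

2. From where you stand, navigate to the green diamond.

turn right 115°, forward 3.9 m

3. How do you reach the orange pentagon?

turn right 158°, forward 1.2 m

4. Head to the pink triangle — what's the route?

turn left 144°, forward 7.6 m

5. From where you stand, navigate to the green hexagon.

turn right 128°, forward 8.9 m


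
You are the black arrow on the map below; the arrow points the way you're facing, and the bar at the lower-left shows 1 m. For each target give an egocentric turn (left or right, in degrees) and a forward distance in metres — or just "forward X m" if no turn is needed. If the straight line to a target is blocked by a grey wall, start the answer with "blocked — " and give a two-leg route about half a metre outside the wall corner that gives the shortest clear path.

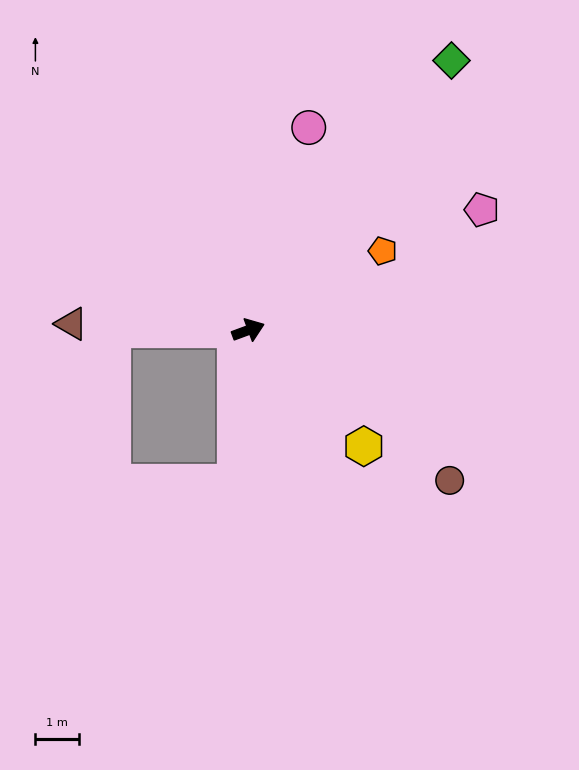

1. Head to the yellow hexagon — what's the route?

turn right 65°, forward 3.7 m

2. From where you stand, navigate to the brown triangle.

turn left 158°, forward 4.0 m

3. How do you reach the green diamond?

turn left 33°, forward 7.7 m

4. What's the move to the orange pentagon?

turn left 10°, forward 3.6 m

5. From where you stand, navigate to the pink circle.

turn left 53°, forward 4.8 m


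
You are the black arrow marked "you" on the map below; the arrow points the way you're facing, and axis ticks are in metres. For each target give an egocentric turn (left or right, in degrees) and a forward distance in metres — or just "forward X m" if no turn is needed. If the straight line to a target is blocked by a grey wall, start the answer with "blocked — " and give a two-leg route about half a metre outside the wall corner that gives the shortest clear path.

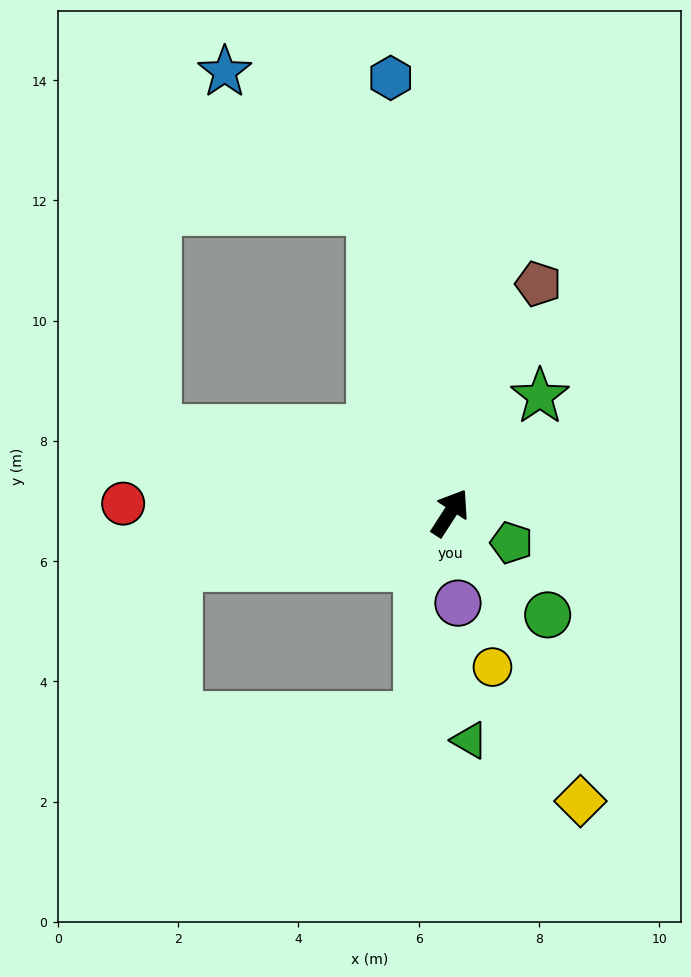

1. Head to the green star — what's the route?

turn right 5°, forward 2.4 m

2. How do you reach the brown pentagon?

turn left 12°, forward 4.1 m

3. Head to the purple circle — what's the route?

turn right 142°, forward 1.5 m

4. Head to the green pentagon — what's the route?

turn right 83°, forward 1.1 m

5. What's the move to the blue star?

blocked — turn left 47°, forward 5.2 m, then turn left 33°, forward 3.4 m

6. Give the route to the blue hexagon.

turn left 41°, forward 7.3 m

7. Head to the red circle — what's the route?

turn left 121°, forward 5.4 m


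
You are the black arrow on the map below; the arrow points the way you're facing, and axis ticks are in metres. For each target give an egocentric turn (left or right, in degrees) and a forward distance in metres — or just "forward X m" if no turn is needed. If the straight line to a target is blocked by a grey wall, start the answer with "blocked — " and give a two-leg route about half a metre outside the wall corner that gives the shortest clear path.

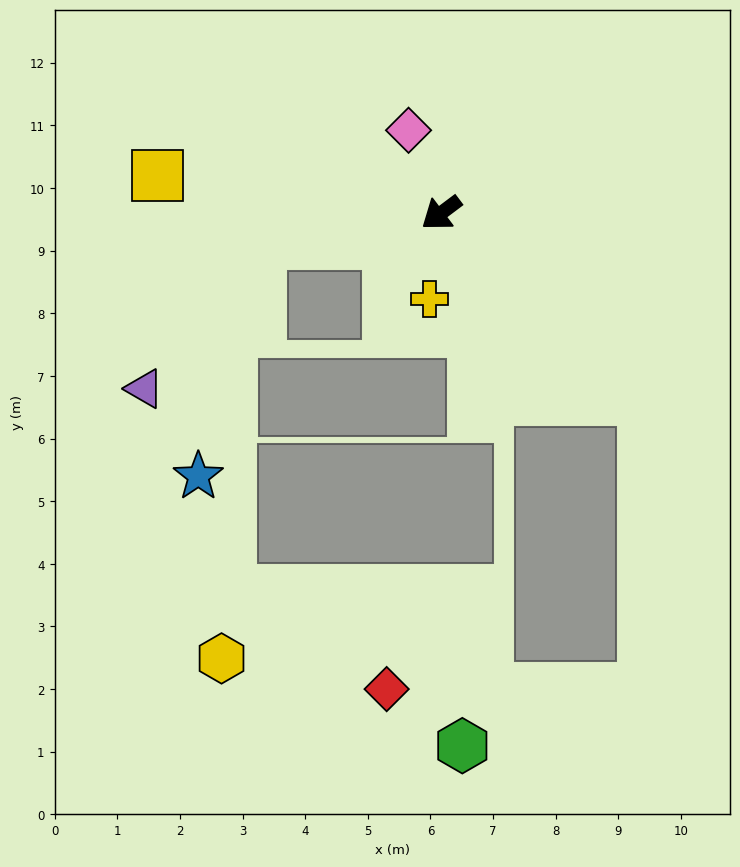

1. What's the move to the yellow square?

turn right 45°, forward 4.6 m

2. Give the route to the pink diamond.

turn right 105°, forward 1.4 m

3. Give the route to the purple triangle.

blocked — turn right 28°, forward 2.9 m, then turn left 43°, forward 3.0 m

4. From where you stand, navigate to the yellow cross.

turn left 45°, forward 1.4 m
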